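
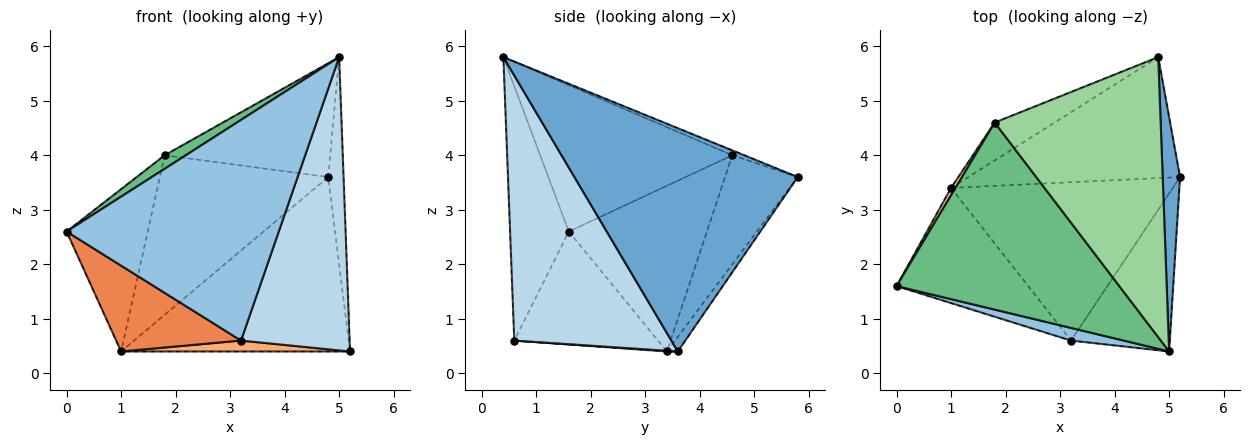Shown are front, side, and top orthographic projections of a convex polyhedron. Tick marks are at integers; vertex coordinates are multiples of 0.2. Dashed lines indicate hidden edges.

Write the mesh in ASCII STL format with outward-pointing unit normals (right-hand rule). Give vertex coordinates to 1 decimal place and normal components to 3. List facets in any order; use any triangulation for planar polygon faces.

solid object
 facet normal 0.995 0.068 0.077
  outer loop
   vertex 4.8 5.8 3.6
   vertex 5.0 0.4 5.8
   vertex 5.2 3.6 0.4
  endloop
 endfacet
 facet normal -0.266 -0.962 0.055
  outer loop
   vertex 3.2 0.6 0.6
   vertex 5.0 0.4 5.8
   vertex 0.0 1.6 2.6
  endloop
 endfacet
 facet normal 0.786 -0.544 -0.293
  outer loop
   vertex 3.2 0.6 0.6
   vertex 5.2 3.6 0.4
   vertex 5.0 0.4 5.8
  endloop
 endfacet
 facet normal -0.039 0.821 -0.569
  outer loop
   vertex 1.0 3.4 0.4
   vertex 4.8 5.8 3.6
   vertex 5.2 3.6 0.4
  endloop
 endfacet
 facet normal -0.567 -0.492 -0.661
  outer loop
   vertex 1.0 3.4 0.4
   vertex 3.2 0.6 0.6
   vertex 0.0 1.6 2.6
  endloop
 endfacet
 facet normal 0.003 -0.069 -0.998
  outer loop
   vertex 1.0 3.4 0.4
   vertex 5.2 3.6 0.4
   vertex 3.2 0.6 0.6
  endloop
 endfacet
 facet normal -0.862 0.507 0.023
  outer loop
   vertex 1.8 4.6 4.0
   vertex 1.0 3.4 0.4
   vertex 0.0 1.6 2.6
  endloop
 endfacet
 facet normal -0.387 0.897 -0.213
  outer loop
   vertex 1.8 4.6 4.0
   vertex 4.8 5.8 3.6
   vertex 1.0 3.4 0.4
  endloop
 endfacet
 facet normal -0.548 -0.060 0.834
  outer loop
   vertex 1.8 4.6 4.0
   vertex 0.0 1.6 2.6
   vertex 5.0 0.4 5.8
  endloop
 endfacet
 facet normal -0.027 0.376 0.926
  outer loop
   vertex 1.8 4.6 4.0
   vertex 5.0 0.4 5.8
   vertex 4.8 5.8 3.6
  endloop
 endfacet
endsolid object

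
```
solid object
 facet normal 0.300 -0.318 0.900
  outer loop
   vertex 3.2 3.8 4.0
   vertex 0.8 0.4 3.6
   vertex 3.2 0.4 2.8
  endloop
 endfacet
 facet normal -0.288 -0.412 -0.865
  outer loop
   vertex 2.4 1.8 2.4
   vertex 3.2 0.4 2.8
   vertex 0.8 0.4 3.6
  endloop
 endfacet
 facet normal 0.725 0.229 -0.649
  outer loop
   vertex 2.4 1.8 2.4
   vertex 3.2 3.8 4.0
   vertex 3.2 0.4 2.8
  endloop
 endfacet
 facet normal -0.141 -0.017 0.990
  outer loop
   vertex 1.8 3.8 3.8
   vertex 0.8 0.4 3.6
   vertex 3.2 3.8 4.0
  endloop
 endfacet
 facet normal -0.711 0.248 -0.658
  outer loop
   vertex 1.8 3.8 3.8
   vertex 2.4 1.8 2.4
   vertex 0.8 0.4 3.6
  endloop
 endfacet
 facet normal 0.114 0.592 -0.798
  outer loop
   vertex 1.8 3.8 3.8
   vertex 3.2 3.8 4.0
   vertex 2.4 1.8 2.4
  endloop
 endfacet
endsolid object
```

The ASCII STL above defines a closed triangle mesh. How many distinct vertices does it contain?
5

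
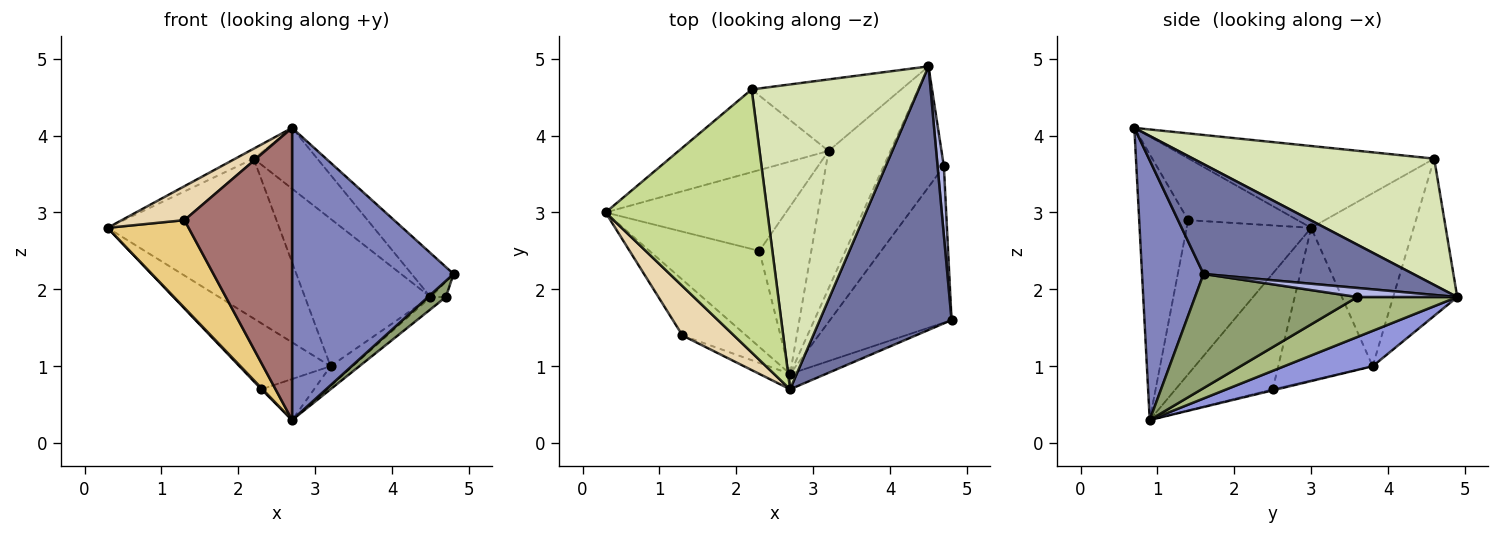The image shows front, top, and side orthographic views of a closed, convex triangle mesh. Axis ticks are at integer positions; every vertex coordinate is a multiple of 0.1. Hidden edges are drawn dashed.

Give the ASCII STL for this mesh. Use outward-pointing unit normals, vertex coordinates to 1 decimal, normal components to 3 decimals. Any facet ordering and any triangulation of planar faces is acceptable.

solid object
 facet normal 0.635 0.127 0.762
  outer loop
   vertex 2.7 0.7 4.1
   vertex 4.8 1.6 2.2
   vertex 4.5 4.9 1.9
  endloop
 endfacet
 facet normal 0.356 -0.933 -0.049
  outer loop
   vertex 2.7 0.7 4.1
   vertex 2.7 0.9 0.3
   vertex 4.8 1.6 2.2
  endloop
 endfacet
 facet normal 0.492 0.123 -0.862
  outer loop
   vertex 3.2 3.8 1.0
   vertex 4.5 4.9 1.9
   vertex 2.7 0.9 0.3
  endloop
 endfacet
 facet normal 0.816 0.125 0.565
  outer loop
   vertex 4.7 3.6 1.9
   vertex 4.5 4.9 1.9
   vertex 4.8 1.6 2.2
  endloop
 endfacet
 facet normal 0.683 -0.075 -0.727
  outer loop
   vertex 4.7 3.6 1.9
   vertex 4.8 1.6 2.2
   vertex 2.7 0.9 0.3
  endloop
 endfacet
 facet normal 0.550 0.085 -0.831
  outer loop
   vertex 4.7 3.6 1.9
   vertex 2.7 0.9 0.3
   vertex 4.5 4.9 1.9
  endloop
 endfacet
 facet normal -0.451 0.034 0.892
  outer loop
   vertex 2.2 4.6 3.7
   vertex 0.3 3.0 2.8
   vertex 2.7 0.7 4.1
  endloop
 endfacet
 facet normal 0.596 0.157 0.788
  outer loop
   vertex 2.2 4.6 3.7
   vertex 2.7 0.7 4.1
   vertex 4.5 4.9 1.9
  endloop
 endfacet
 facet normal -0.468 0.785 -0.406
  outer loop
   vertex 2.2 4.6 3.7
   vertex 3.2 3.8 1.0
   vertex 0.3 3.0 2.8
  endloop
 endfacet
 facet normal -0.417 0.818 -0.397
  outer loop
   vertex 2.2 4.6 3.7
   vertex 4.5 4.9 1.9
   vertex 3.2 3.8 1.0
  endloop
 endfacet
 facet normal -0.792 -0.515 -0.327
  outer loop
   vertex 1.3 1.4 2.9
   vertex 0.3 3.0 2.8
   vertex 2.7 0.9 0.3
  endloop
 endfacet
 facet normal -0.703 -0.403 0.586
  outer loop
   vertex 1.3 1.4 2.9
   vertex 2.7 0.7 4.1
   vertex 0.3 3.0 2.8
  endloop
 endfacet
 facet normal -0.414 -0.909 -0.048
  outer loop
   vertex 1.3 1.4 2.9
   vertex 2.7 0.9 0.3
   vertex 2.7 0.7 4.1
  endloop
 endfacet
 facet normal -0.725 -0.009 -0.688
  outer loop
   vertex 2.3 2.5 0.7
   vertex 2.7 0.9 0.3
   vertex 0.3 3.0 2.8
  endloop
 endfacet
 facet normal -0.548 0.529 -0.648
  outer loop
   vertex 2.3 2.5 0.7
   vertex 0.3 3.0 2.8
   vertex 3.2 3.8 1.0
  endloop
 endfacet
 facet normal -0.020 0.238 -0.971
  outer loop
   vertex 2.3 2.5 0.7
   vertex 3.2 3.8 1.0
   vertex 2.7 0.9 0.3
  endloop
 endfacet
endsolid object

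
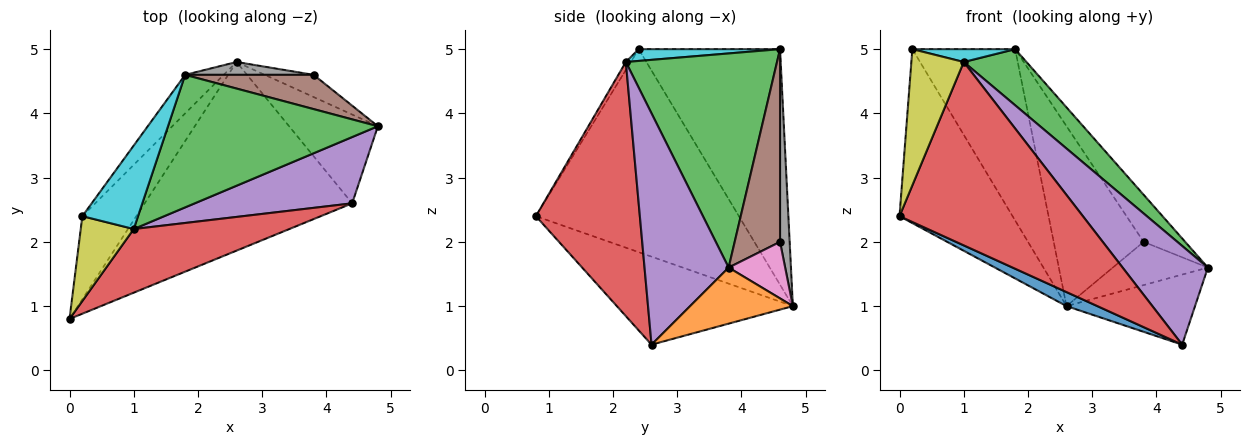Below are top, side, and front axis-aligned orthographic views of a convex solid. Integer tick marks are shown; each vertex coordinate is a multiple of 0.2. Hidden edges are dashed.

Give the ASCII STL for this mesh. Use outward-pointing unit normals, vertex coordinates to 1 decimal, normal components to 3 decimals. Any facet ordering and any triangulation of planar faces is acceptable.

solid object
 facet normal -0.390 -0.068 -0.918
  outer loop
   vertex 4.4 2.6 0.4
   vertex 0.0 0.8 2.4
   vertex 2.6 4.8 1.0
  endloop
 endfacet
 facet normal 0.444 0.555 -0.703
  outer loop
   vertex 4.4 2.6 0.4
   vertex 2.6 4.8 1.0
   vertex 4.8 3.8 1.6
  endloop
 endfacet
 facet normal 0.685 -0.284 0.671
  outer loop
   vertex 1.0 2.2 4.8
   vertex 4.8 3.8 1.6
   vertex 1.8 4.6 5.0
  endloop
 endfacet
 facet normal 0.472 -0.833 0.289
  outer loop
   vertex 1.0 2.2 4.8
   vertex 0.0 0.8 2.4
   vertex 4.4 2.6 0.4
  endloop
 endfacet
 facet normal 0.634 -0.642 0.431
  outer loop
   vertex 1.0 2.2 4.8
   vertex 4.4 2.6 0.4
   vertex 4.8 3.8 1.6
  endloop
 endfacet
 facet normal 0.662 0.606 0.441
  outer loop
   vertex 3.8 4.6 2.0
   vertex 1.8 4.6 5.0
   vertex 4.8 3.8 1.6
  endloop
 endfacet
 facet normal 0.468 0.786 -0.404
  outer loop
   vertex 3.8 4.6 2.0
   vertex 4.8 3.8 1.6
   vertex 2.6 4.8 1.0
  endloop
 endfacet
 facet normal 0.106 0.992 0.071
  outer loop
   vertex 3.8 4.6 2.0
   vertex 2.6 4.8 1.0
   vertex 1.8 4.6 5.0
  endloop
 endfacet
 facet normal -0.080 -0.846 0.527
  outer loop
   vertex 0.2 2.4 5.0
   vertex 0.0 0.8 2.4
   vertex 1.0 2.2 4.8
  endloop
 endfacet
 facet normal 0.205 -0.149 0.967
  outer loop
   vertex 0.2 2.4 5.0
   vertex 1.0 2.2 4.8
   vertex 1.8 4.6 5.0
  endloop
 endfacet
 facet normal -0.851 0.474 -0.226
  outer loop
   vertex 0.2 2.4 5.0
   vertex 2.6 4.8 1.0
   vertex 0.0 0.8 2.4
  endloop
 endfacet
 facet normal -0.802 0.583 -0.131
  outer loop
   vertex 0.2 2.4 5.0
   vertex 1.8 4.6 5.0
   vertex 2.6 4.8 1.0
  endloop
 endfacet
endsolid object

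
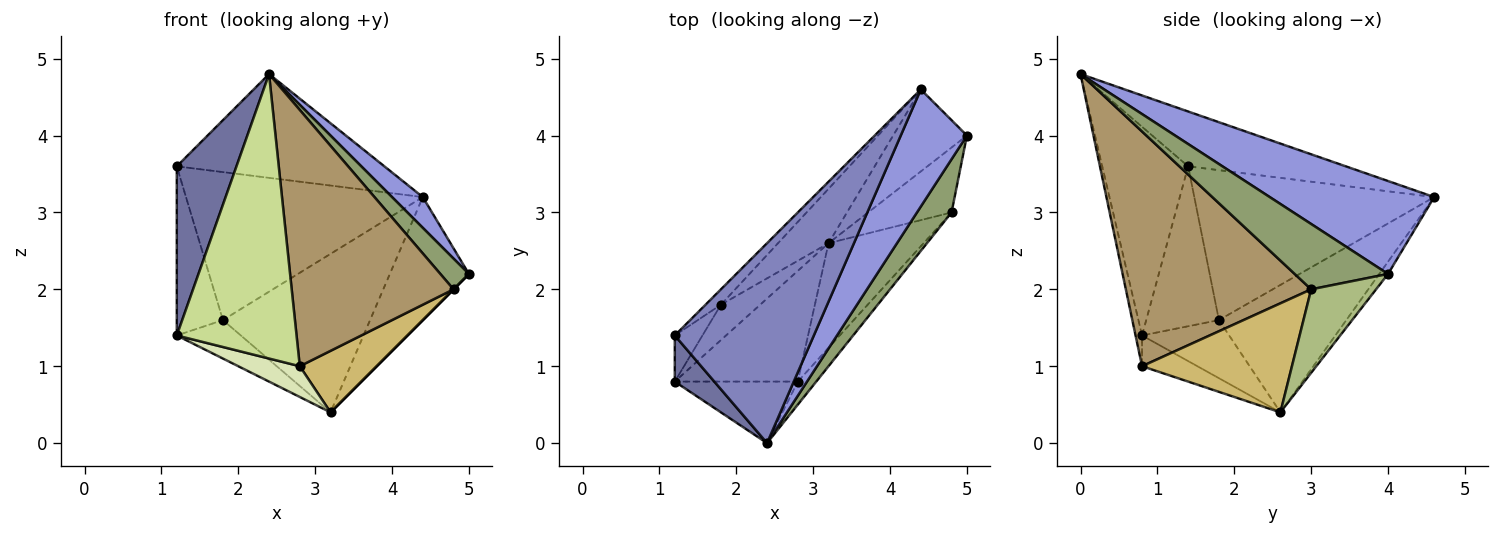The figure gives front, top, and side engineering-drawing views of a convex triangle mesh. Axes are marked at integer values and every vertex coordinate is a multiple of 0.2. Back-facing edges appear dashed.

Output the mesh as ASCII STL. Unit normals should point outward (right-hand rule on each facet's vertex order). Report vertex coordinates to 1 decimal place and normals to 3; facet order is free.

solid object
 facet normal -0.811 -0.564 0.154
  outer loop
   vertex 1.2 0.8 1.4
   vertex 2.4 0.0 4.8
   vertex 1.2 1.4 3.6
  endloop
 endfacet
 facet normal -0.330 0.435 0.838
  outer loop
   vertex 4.4 4.6 3.2
   vertex 1.2 1.4 3.6
   vertex 2.4 0.0 4.8
  endloop
 endfacet
 facet normal 0.805 -0.151 0.574
  outer loop
   vertex 4.4 4.6 3.2
   vertex 2.4 0.0 4.8
   vertex 5.0 4.0 2.2
  endloop
 endfacet
 facet normal -0.092 0.829 -0.552
  outer loop
   vertex 4.4 4.6 3.2
   vertex 5.0 4.0 2.2
   vertex 3.2 2.6 0.4
  endloop
 endfacet
 facet normal 0.853 -0.261 0.452
  outer loop
   vertex 4.8 3.0 2.0
   vertex 5.0 4.0 2.2
   vertex 2.4 0.0 4.8
  endloop
 endfacet
 facet normal 0.707 0.000 -0.707
  outer loop
   vertex 4.8 3.0 2.0
   vertex 3.2 2.6 0.4
   vertex 5.0 4.0 2.2
  endloop
 endfacet
 facet normal -0.053 -0.976 -0.211
  outer loop
   vertex 2.8 0.8 1.0
   vertex 2.4 0.0 4.8
   vertex 1.2 0.8 1.4
  endloop
 endfacet
 facet normal -0.234 -0.260 -0.937
  outer loop
   vertex 2.8 0.8 1.0
   vertex 1.2 0.8 1.4
   vertex 3.2 2.6 0.4
  endloop
 endfacet
 facet normal 0.752 -0.657 -0.059
  outer loop
   vertex 2.8 0.8 1.0
   vertex 4.8 3.0 2.0
   vertex 2.4 0.0 4.8
  endloop
 endfacet
 facet normal 0.703 -0.361 -0.613
  outer loop
   vertex 2.8 0.8 1.0
   vertex 3.2 2.6 0.4
   vertex 4.8 3.0 2.0
  endloop
 endfacet
 facet normal -0.710 0.701 -0.073
  outer loop
   vertex 1.8 1.8 1.6
   vertex 1.2 1.4 3.6
   vertex 4.4 4.6 3.2
  endloop
 endfacet
 facet normal -0.634 0.732 -0.251
  outer loop
   vertex 1.8 1.8 1.6
   vertex 4.4 4.6 3.2
   vertex 3.2 2.6 0.4
  endloop
 endfacet
 facet normal -0.835 0.530 -0.145
  outer loop
   vertex 1.8 1.8 1.6
   vertex 1.2 0.8 1.4
   vertex 1.2 1.4 3.6
  endloop
 endfacet
 facet normal -0.707 0.520 -0.479
  outer loop
   vertex 1.8 1.8 1.6
   vertex 3.2 2.6 0.4
   vertex 1.2 0.8 1.4
  endloop
 endfacet
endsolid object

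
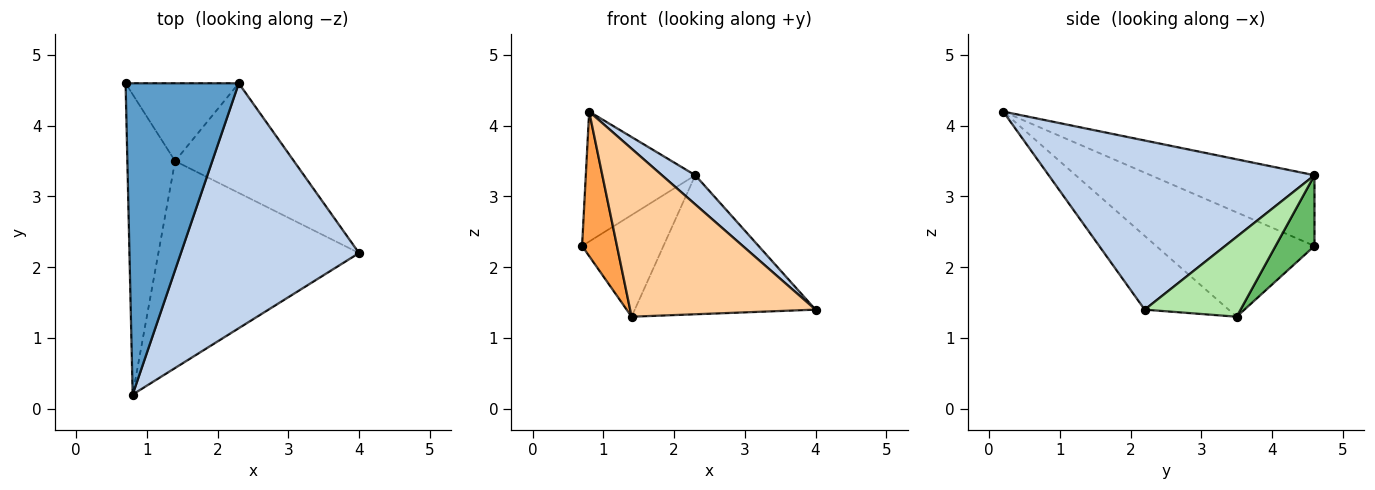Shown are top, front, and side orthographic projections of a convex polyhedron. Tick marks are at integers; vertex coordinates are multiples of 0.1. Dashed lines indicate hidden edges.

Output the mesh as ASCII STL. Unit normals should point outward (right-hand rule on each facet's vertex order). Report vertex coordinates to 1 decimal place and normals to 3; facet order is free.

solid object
 facet normal -0.500 0.334 0.799
  outer loop
   vertex 2.3 4.6 3.3
   vertex 0.7 4.6 2.3
   vertex 0.8 0.2 4.2
  endloop
 endfacet
 facet normal 0.686 -0.086 0.723
  outer loop
   vertex 2.3 4.6 3.3
   vertex 0.8 0.2 4.2
   vertex 4.0 2.2 1.4
  endloop
 endfacet
 facet normal -0.892 -0.196 -0.408
  outer loop
   vertex 1.4 3.5 1.3
   vertex 0.8 0.2 4.2
   vertex 0.7 4.6 2.3
  endloop
 endfacet
 facet normal -0.274 -0.606 -0.747
  outer loop
   vertex 1.4 3.5 1.3
   vertex 4.0 2.2 1.4
   vertex 0.8 0.2 4.2
  endloop
 endfacet
 facet normal 0.355 0.742 -0.568
  outer loop
   vertex 1.4 3.5 1.3
   vertex 0.7 4.6 2.3
   vertex 2.3 4.6 3.3
  endloop
 endfacet
 facet normal 0.384 0.725 -0.572
  outer loop
   vertex 1.4 3.5 1.3
   vertex 2.3 4.6 3.3
   vertex 4.0 2.2 1.4
  endloop
 endfacet
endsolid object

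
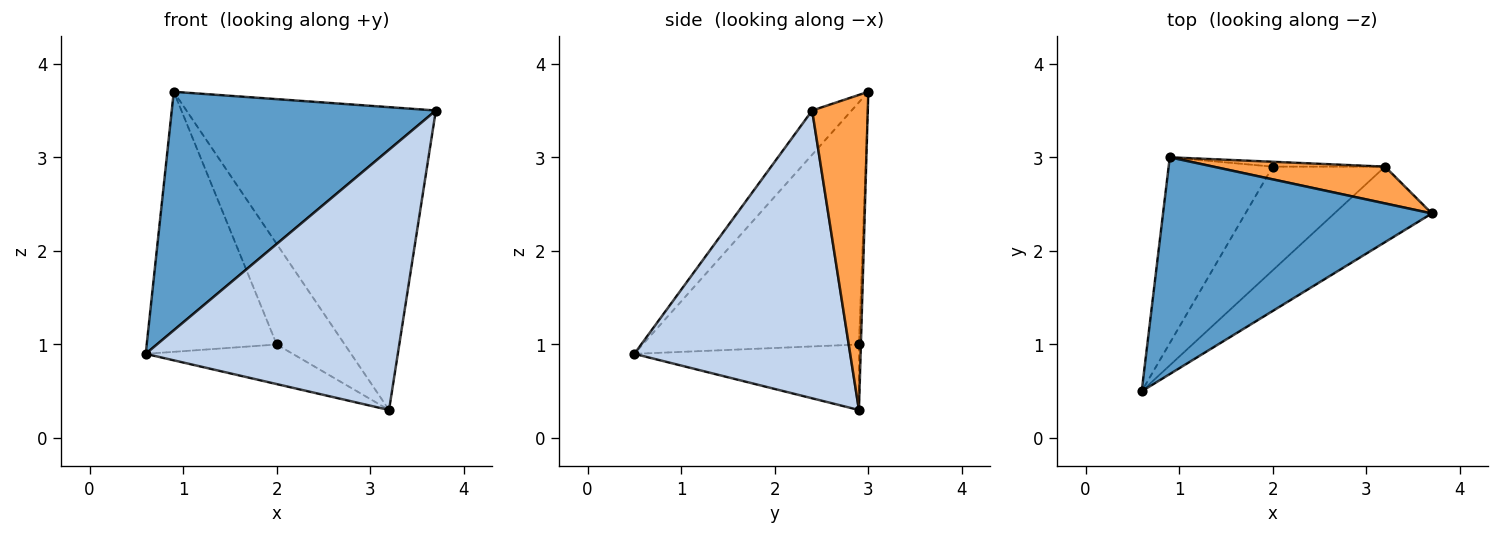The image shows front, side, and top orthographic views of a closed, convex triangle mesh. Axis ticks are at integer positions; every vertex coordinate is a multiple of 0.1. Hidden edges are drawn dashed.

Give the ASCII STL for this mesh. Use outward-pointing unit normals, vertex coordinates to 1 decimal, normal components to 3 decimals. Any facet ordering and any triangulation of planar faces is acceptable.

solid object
 facet normal -0.110 -0.736 0.669
  outer loop
   vertex 0.9 3.0 3.7
   vertex 0.6 0.5 0.9
   vertex 3.7 2.4 3.5
  endloop
 endfacet
 facet normal 0.635 -0.742 -0.215
  outer loop
   vertex 3.2 2.9 0.3
   vertex 3.7 2.4 3.5
   vertex 0.6 0.5 0.9
  endloop
 endfacet
 facet normal 0.216 0.969 0.118
  outer loop
   vertex 3.2 2.9 0.3
   vertex 0.9 3.0 3.7
   vertex 3.7 2.4 3.5
  endloop
 endfacet
 facet normal -0.804 0.484 -0.346
  outer loop
   vertex 2.0 2.9 1.0
   vertex 0.6 0.5 0.9
   vertex 0.9 3.0 3.7
  endloop
 endfacet
 facet normal -0.479 0.313 -0.820
  outer loop
   vertex 2.0 2.9 1.0
   vertex 3.2 2.9 0.3
   vertex 0.6 0.5 0.9
  endloop
 endfacet
 facet normal -0.028 0.998 -0.049
  outer loop
   vertex 2.0 2.9 1.0
   vertex 0.9 3.0 3.7
   vertex 3.2 2.9 0.3
  endloop
 endfacet
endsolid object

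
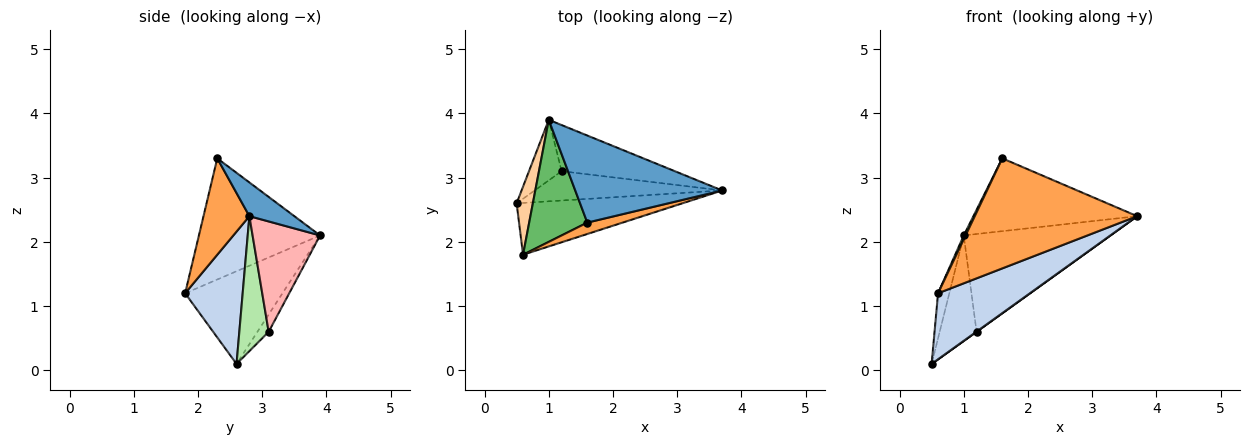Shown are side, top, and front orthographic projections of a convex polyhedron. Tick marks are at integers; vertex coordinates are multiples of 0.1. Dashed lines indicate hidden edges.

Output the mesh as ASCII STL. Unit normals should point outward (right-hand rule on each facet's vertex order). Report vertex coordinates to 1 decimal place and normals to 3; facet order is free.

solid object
 facet normal 0.173 0.632 0.756
  outer loop
   vertex 1.6 2.3 3.3
   vertex 3.7 2.8 2.4
   vertex 1.0 3.9 2.1
  endloop
 endfacet
 facet normal 0.442 -0.706 -0.554
  outer loop
   vertex 0.6 1.8 1.2
   vertex 0.5 2.6 0.1
   vertex 3.7 2.8 2.4
  endloop
 endfacet
 facet normal 0.271 -0.958 0.099
  outer loop
   vertex 0.6 1.8 1.2
   vertex 3.7 2.8 2.4
   vertex 1.6 2.3 3.3
  endloop
 endfacet
 facet normal -0.979 0.113 0.171
  outer loop
   vertex 0.6 1.8 1.2
   vertex 1.0 3.9 2.1
   vertex 0.5 2.6 0.1
  endloop
 endfacet
 facet normal -0.902 -0.014 0.433
  outer loop
   vertex 0.6 1.8 1.2
   vertex 1.6 2.3 3.3
   vertex 1.0 3.9 2.1
  endloop
 endfacet
 facet normal 0.584 -0.006 -0.812
  outer loop
   vertex 1.2 3.1 0.6
   vertex 3.7 2.8 2.4
   vertex 0.5 2.6 0.1
  endloop
 endfacet
 facet normal -0.255 0.839 -0.481
  outer loop
   vertex 1.2 3.1 0.6
   vertex 0.5 2.6 0.1
   vertex 1.0 3.9 2.1
  endloop
 endfacet
 facet normal 0.384 0.835 -0.394
  outer loop
   vertex 1.2 3.1 0.6
   vertex 1.0 3.9 2.1
   vertex 3.7 2.8 2.4
  endloop
 endfacet
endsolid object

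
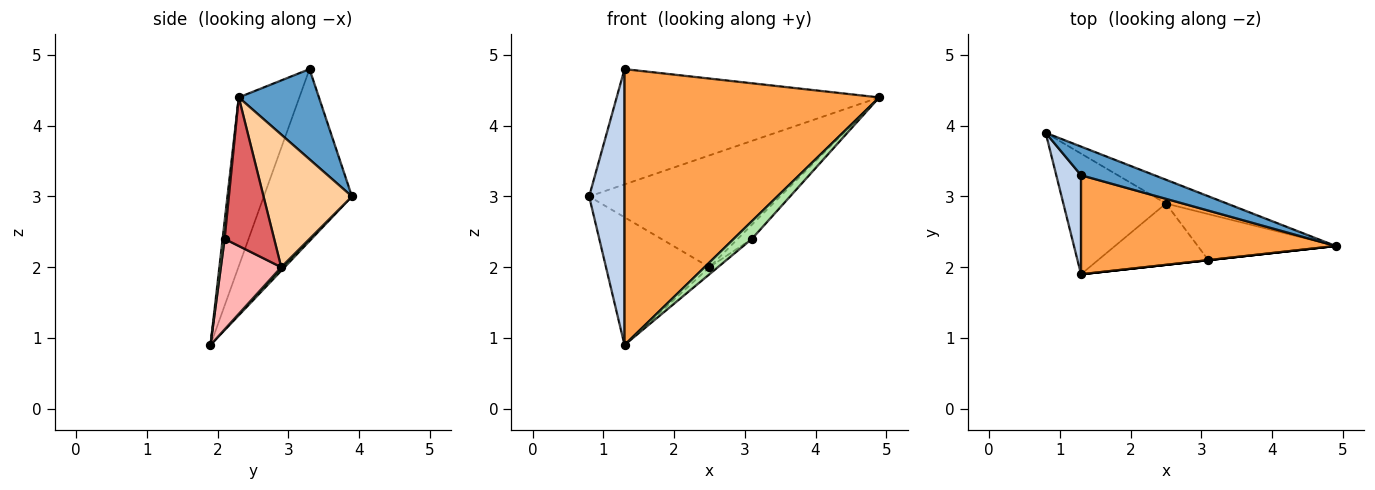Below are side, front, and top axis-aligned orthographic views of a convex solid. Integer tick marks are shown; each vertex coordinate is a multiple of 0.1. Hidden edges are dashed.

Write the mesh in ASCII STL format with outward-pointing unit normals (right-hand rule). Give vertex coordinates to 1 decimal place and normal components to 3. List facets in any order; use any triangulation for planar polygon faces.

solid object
 facet normal 0.284 0.930 0.231
  outer loop
   vertex 1.3 3.3 4.8
   vertex 4.9 2.3 4.4
   vertex 0.8 3.9 3.0
  endloop
 endfacet
 facet normal -0.920 -0.369 0.132
  outer loop
   vertex 1.3 3.3 4.8
   vertex 0.8 3.9 3.0
   vertex 1.3 1.9 0.9
  endloop
 endfacet
 facet normal -0.218 -0.918 0.330
  outer loop
   vertex 1.3 3.3 4.8
   vertex 1.3 1.9 0.9
   vertex 4.9 2.3 4.4
  endloop
 endfacet
 facet normal 0.412 0.891 -0.190
  outer loop
   vertex 2.5 2.9 2.0
   vertex 0.8 3.9 3.0
   vertex 4.9 2.3 4.4
  endloop
 endfacet
 facet normal 0.024 0.727 -0.687
  outer loop
   vertex 2.5 2.9 2.0
   vertex 1.3 1.9 0.9
   vertex 0.8 3.9 3.0
  endloop
 endfacet
 facet normal 0.110 -0.994 0.000
  outer loop
   vertex 3.1 2.1 2.4
   vertex 4.9 2.3 4.4
   vertex 1.3 1.9 0.9
  endloop
 endfacet
 facet normal 0.717 0.205 -0.666
  outer loop
   vertex 3.1 2.1 2.4
   vertex 2.5 2.9 2.0
   vertex 4.9 2.3 4.4
  endloop
 endfacet
 facet normal 0.632 0.089 -0.770
  outer loop
   vertex 3.1 2.1 2.4
   vertex 1.3 1.9 0.9
   vertex 2.5 2.9 2.0
  endloop
 endfacet
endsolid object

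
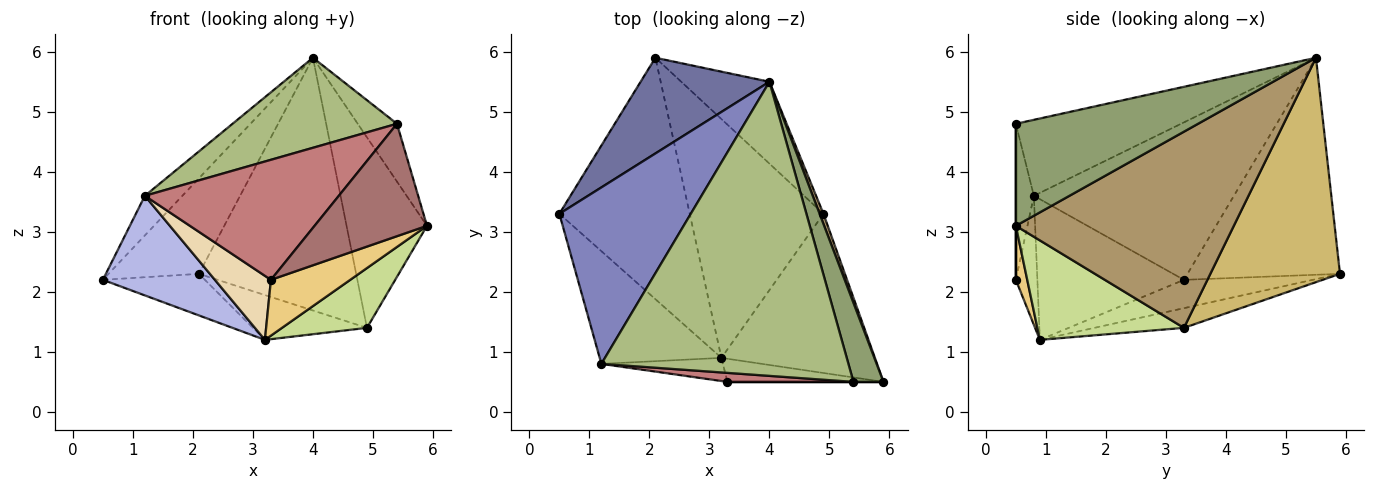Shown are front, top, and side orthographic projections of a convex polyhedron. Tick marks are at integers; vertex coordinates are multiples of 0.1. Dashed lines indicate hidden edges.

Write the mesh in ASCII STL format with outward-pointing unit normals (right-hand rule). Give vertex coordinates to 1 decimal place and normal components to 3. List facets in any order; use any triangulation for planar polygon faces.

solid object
 facet normal -0.766 0.454 0.455
  outer loop
   vertex 2.1 5.9 2.3
   vertex 0.5 3.3 2.2
   vertex 4.0 5.5 5.9
  endloop
 endfacet
 facet normal -0.760 0.142 0.634
  outer loop
   vertex 1.2 0.8 3.6
   vertex 4.0 5.5 5.9
   vertex 0.5 3.3 2.2
  endloop
 endfacet
 facet normal -0.209 0.166 -0.964
  outer loop
   vertex 3.2 0.9 1.2
   vertex 0.5 3.3 2.2
   vertex 2.1 5.9 2.3
  endloop
 endfacet
 facet normal -0.655 -0.501 -0.566
  outer loop
   vertex 3.2 0.9 1.2
   vertex 1.2 0.8 3.6
   vertex 0.5 3.3 2.2
  endloop
 endfacet
 facet normal 0.940 0.202 0.276
  outer loop
   vertex 5.4 0.5 4.8
   vertex 5.9 0.5 3.1
   vertex 4.0 5.5 5.9
  endloop
 endfacet
 facet normal -0.282 -0.281 0.917
  outer loop
   vertex 5.4 0.5 4.8
   vertex 4.0 5.5 5.9
   vertex 1.2 0.8 3.6
  endloop
 endfacet
 facet normal 0.519 -0.301 -0.800
  outer loop
   vertex 4.9 3.3 1.4
   vertex 5.9 0.5 3.1
   vertex 3.2 0.9 1.2
  endloop
 endfacet
 facet normal -0.143 0.182 -0.973
  outer loop
   vertex 4.9 3.3 1.4
   vertex 3.2 0.9 1.2
   vertex 2.1 5.9 2.3
  endloop
 endfacet
 facet normal 0.938 0.346 0.018
  outer loop
   vertex 4.9 3.3 1.4
   vertex 4.0 5.5 5.9
   vertex 5.9 0.5 3.1
  endloop
 endfacet
 facet normal 0.617 0.749 -0.243
  outer loop
   vertex 4.9 3.3 1.4
   vertex 2.1 5.9 2.3
   vertex 4.0 5.5 5.9
  endloop
 endfacet
 facet normal 0.131 -0.916 -0.379
  outer loop
   vertex 3.3 0.5 2.2
   vertex 3.2 0.9 1.2
   vertex 5.9 0.5 3.1
  endloop
 endfacet
 facet normal -0.340 -0.885 -0.320
  outer loop
   vertex 3.3 0.5 2.2
   vertex 1.2 0.8 3.6
   vertex 3.2 0.9 1.2
  endloop
 endfacet
 facet normal 0.000 -1.000 0.000
  outer loop
   vertex 3.3 0.5 2.2
   vertex 5.9 0.5 3.1
   vertex 5.4 0.5 4.8
  endloop
 endfacet
 facet normal -0.092 -0.993 0.074
  outer loop
   vertex 3.3 0.5 2.2
   vertex 5.4 0.5 4.8
   vertex 1.2 0.8 3.6
  endloop
 endfacet
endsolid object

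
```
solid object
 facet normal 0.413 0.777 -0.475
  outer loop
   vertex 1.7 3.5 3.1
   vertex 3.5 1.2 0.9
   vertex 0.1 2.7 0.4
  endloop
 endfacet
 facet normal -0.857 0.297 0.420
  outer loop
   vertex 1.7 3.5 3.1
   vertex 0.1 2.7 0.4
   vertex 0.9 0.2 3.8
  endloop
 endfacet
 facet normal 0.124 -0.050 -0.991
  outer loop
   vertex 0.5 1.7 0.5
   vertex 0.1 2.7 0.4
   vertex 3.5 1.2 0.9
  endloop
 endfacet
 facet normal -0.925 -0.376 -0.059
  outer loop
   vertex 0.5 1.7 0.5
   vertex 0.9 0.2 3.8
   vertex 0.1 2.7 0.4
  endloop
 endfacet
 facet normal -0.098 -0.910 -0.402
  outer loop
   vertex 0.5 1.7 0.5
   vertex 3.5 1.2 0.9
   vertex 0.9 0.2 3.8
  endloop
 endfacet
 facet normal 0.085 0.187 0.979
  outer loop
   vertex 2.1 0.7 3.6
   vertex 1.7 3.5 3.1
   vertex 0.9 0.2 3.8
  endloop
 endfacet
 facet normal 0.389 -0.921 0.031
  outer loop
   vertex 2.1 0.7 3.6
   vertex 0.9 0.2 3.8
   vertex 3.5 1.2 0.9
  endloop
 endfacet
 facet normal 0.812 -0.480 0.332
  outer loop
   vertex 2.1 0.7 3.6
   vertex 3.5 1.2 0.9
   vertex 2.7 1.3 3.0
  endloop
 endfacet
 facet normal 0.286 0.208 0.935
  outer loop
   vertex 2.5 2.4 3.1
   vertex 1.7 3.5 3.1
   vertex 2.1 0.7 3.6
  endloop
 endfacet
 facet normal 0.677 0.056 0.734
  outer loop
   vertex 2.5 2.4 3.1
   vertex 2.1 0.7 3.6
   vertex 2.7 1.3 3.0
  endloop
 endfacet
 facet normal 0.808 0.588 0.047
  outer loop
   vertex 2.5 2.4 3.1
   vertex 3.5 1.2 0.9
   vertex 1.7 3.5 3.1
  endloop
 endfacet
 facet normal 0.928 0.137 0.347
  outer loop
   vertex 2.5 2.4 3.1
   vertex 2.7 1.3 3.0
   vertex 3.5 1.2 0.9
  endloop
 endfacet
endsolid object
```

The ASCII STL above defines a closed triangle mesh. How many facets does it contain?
12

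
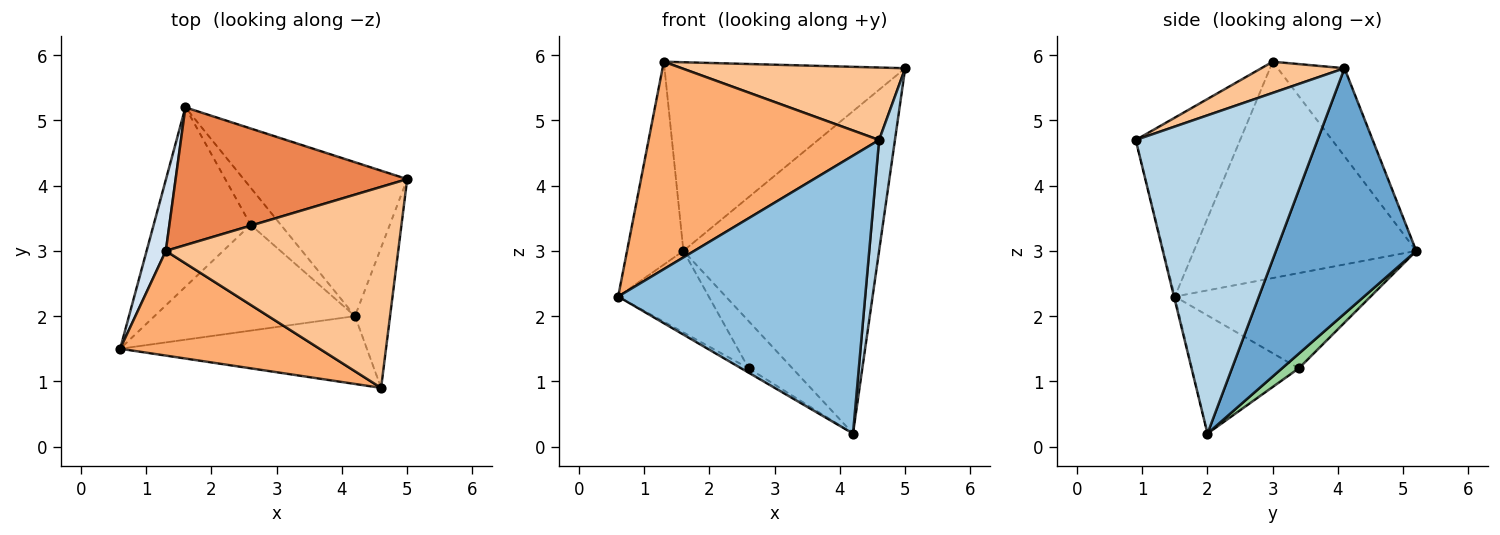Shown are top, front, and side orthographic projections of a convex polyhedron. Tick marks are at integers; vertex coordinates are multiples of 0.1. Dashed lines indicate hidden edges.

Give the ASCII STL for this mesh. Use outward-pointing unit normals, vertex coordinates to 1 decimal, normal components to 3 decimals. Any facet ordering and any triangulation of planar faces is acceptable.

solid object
 facet normal 0.543 0.758 -0.362
  outer loop
   vertex 4.2 2.0 0.2
   vertex 1.6 5.2 3.0
   vertex 5.0 4.1 5.8
  endloop
 endfacet
 facet normal -0.003 -0.971 -0.237
  outer loop
   vertex 4.6 0.9 4.7
   vertex 0.6 1.5 2.3
   vertex 4.2 2.0 0.2
  endloop
 endfacet
 facet normal 0.990 -0.086 -0.109
  outer loop
   vertex 4.6 0.9 4.7
   vertex 4.2 2.0 0.2
   vertex 5.0 4.1 5.8
  endloop
 endfacet
 facet normal -0.966 0.245 0.086
  outer loop
   vertex 1.3 3.0 5.9
   vertex 1.6 5.2 3.0
   vertex 0.6 1.5 2.3
  endloop
 endfacet
 facet normal -0.219 0.788 0.575
  outer loop
   vertex 1.3 3.0 5.9
   vertex 5.0 4.1 5.8
   vertex 1.6 5.2 3.0
  endloop
 endfacet
 facet normal -0.375 -0.828 0.418
  outer loop
   vertex 1.3 3.0 5.9
   vertex 0.6 1.5 2.3
   vertex 4.6 0.9 4.7
  endloop
 endfacet
 facet normal 0.125 -0.336 0.933
  outer loop
   vertex 1.3 3.0 5.9
   vertex 4.6 0.9 4.7
   vertex 5.0 4.1 5.8
  endloop
 endfacet
 facet normal -0.666 0.309 -0.679
  outer loop
   vertex 2.6 3.4 1.2
   vertex 0.6 1.5 2.3
   vertex 1.6 5.2 3.0
  endloop
 endfacet
 facet normal -0.507 0.035 -0.861
  outer loop
   vertex 2.6 3.4 1.2
   vertex 4.2 2.0 0.2
   vertex 0.6 1.5 2.3
  endloop
 endfacet
 facet normal 0.288 0.752 -0.592
  outer loop
   vertex 2.6 3.4 1.2
   vertex 1.6 5.2 3.0
   vertex 4.2 2.0 0.2
  endloop
 endfacet
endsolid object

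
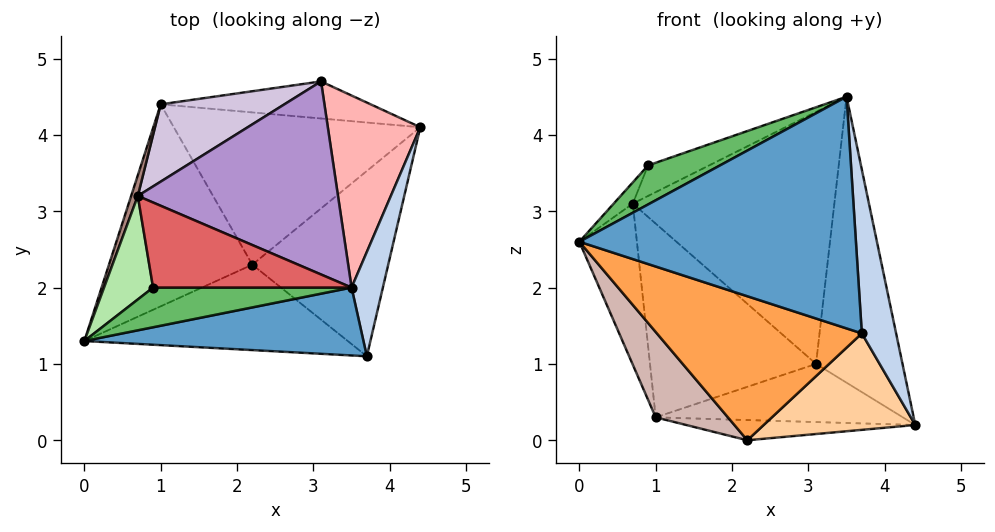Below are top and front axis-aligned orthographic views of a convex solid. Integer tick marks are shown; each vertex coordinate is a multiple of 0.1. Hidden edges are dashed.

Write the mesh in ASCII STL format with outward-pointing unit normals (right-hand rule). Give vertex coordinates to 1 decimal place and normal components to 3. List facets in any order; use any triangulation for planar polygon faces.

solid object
 facet normal 0.039 -0.959 0.281
  outer loop
   vertex 3.5 2.0 4.5
   vertex 0.0 1.3 2.6
   vertex 3.7 1.1 1.4
  endloop
 endfacet
 facet normal 0.977 -0.182 0.116
  outer loop
   vertex 3.5 2.0 4.5
   vertex 3.7 1.1 1.4
   vertex 4.4 4.1 0.2
  endloop
 endfacet
 facet normal -0.207 -0.841 -0.499
  outer loop
   vertex 2.2 2.3 0.0
   vertex 3.7 1.1 1.4
   vertex 0.0 1.3 2.6
  endloop
 endfacet
 facet normal 0.417 -0.420 -0.806
  outer loop
   vertex 2.2 2.3 0.0
   vertex 4.4 4.1 0.2
   vertex 3.7 1.1 1.4
  endloop
 endfacet
 facet normal -0.240 -0.681 0.692
  outer loop
   vertex 0.9 2.0 3.6
   vertex 0.0 1.3 2.6
   vertex 3.5 2.0 4.5
  endloop
 endfacet
 facet normal -0.780 0.126 0.614
  outer loop
   vertex 0.9 2.0 3.6
   vertex 0.7 3.2 3.1
   vertex 0.0 1.3 2.6
  endloop
 endfacet
 facet normal -0.310 0.321 0.895
  outer loop
   vertex 0.9 2.0 3.6
   vertex 3.5 2.0 4.5
   vertex 0.7 3.2 3.1
  endloop
 endfacet
 facet normal 0.588 0.672 0.451
  outer loop
   vertex 3.1 4.7 1.0
   vertex 3.5 2.0 4.5
   vertex 4.4 4.1 0.2
  endloop
 endfacet
 facet normal 0.036 0.793 0.608
  outer loop
   vertex 3.1 4.7 1.0
   vertex 0.7 3.2 3.1
   vertex 3.5 2.0 4.5
  endloop
 endfacet
 facet normal -0.248 0.900 0.359
  outer loop
   vertex 1.0 4.4 0.3
   vertex 0.7 3.2 3.1
   vertex 3.1 4.7 1.0
  endloop
 endfacet
 facet normal -0.941 0.335 0.043
  outer loop
   vertex 1.0 4.4 0.3
   vertex 0.0 1.3 2.6
   vertex 0.7 3.2 3.1
  endloop
 endfacet
 facet normal -0.674 -0.288 -0.681
  outer loop
   vertex 1.0 4.4 0.3
   vertex 2.2 2.3 0.0
   vertex 0.0 1.3 2.6
  endloop
 endfacet
 facet normal -0.018 0.132 -0.991
  outer loop
   vertex 1.0 4.4 0.3
   vertex 4.4 4.1 0.2
   vertex 2.2 2.3 0.0
  endloop
 endfacet
 facet normal 0.059 0.842 -0.536
  outer loop
   vertex 1.0 4.4 0.3
   vertex 3.1 4.7 1.0
   vertex 4.4 4.1 0.2
  endloop
 endfacet
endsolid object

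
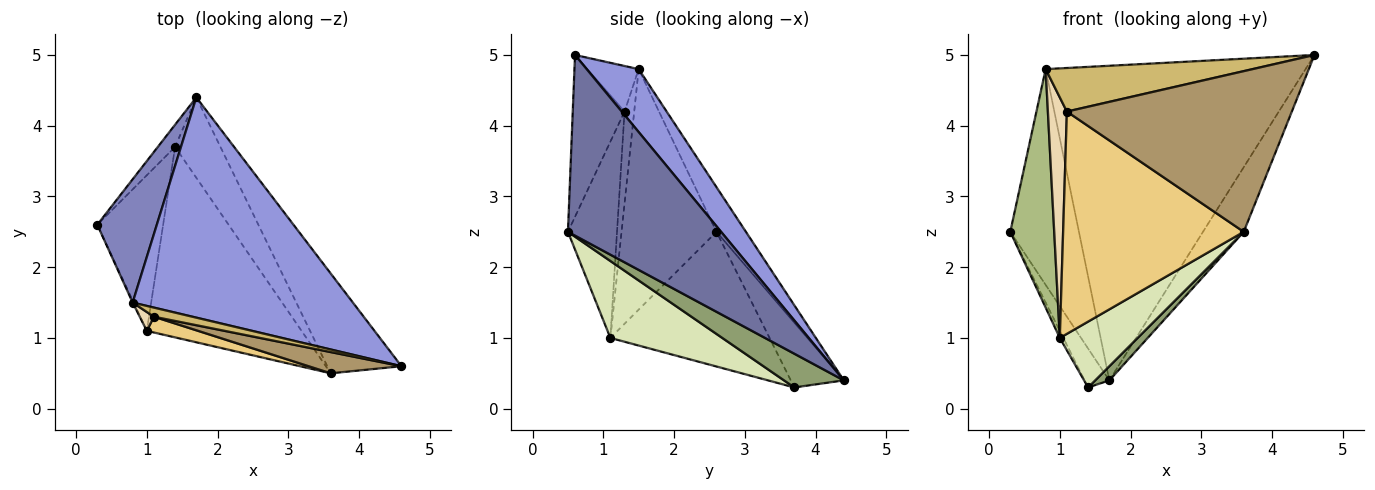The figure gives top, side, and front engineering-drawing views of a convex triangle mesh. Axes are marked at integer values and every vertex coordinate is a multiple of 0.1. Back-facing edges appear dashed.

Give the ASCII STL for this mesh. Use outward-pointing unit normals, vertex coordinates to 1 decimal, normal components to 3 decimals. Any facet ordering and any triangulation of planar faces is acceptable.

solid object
 facet normal 0.898 0.239 -0.369
  outer loop
   vertex 3.6 0.5 2.5
   vertex 1.7 4.4 0.4
   vertex 4.6 0.6 5.0
  endloop
 endfacet
 facet normal -0.349 0.814 0.465
  outer loop
   vertex 0.8 1.5 4.8
   vertex 1.7 4.4 0.4
   vertex 0.3 2.6 2.5
  endloop
 endfacet
 facet normal 0.162 0.808 0.566
  outer loop
   vertex 0.8 1.5 4.8
   vertex 4.6 0.6 5.0
   vertex 1.7 4.4 0.4
  endloop
 endfacet
 facet normal -0.881 0.411 -0.235
  outer loop
   vertex 1.4 3.7 0.3
   vertex 0.3 2.6 2.5
   vertex 1.7 4.4 0.4
  endloop
 endfacet
 facet normal 0.591 -0.140 -0.794
  outer loop
   vertex 1.4 3.7 0.3
   vertex 1.7 4.4 0.4
   vertex 3.6 0.5 2.5
  endloop
 endfacet
 facet normal -0.908 -0.420 -0.004
  outer loop
   vertex 1.0 1.1 1.0
   vertex 0.8 1.5 4.8
   vertex 0.3 2.6 2.5
  endloop
 endfacet
 facet normal -0.898 0.020 -0.439
  outer loop
   vertex 1.0 1.1 1.0
   vertex 0.3 2.6 2.5
   vertex 1.4 3.7 0.3
  endloop
 endfacet
 facet normal 0.425 -0.296 -0.855
  outer loop
   vertex 1.0 1.1 1.0
   vertex 1.4 3.7 0.3
   vertex 3.6 0.5 2.5
  endloop
 endfacet
 facet normal -0.222 -0.967 0.128
  outer loop
   vertex 1.1 1.3 4.2
   vertex 3.6 0.5 2.5
   vertex 4.6 0.6 5.0
  endloop
 endfacet
 facet normal -0.236 -0.951 0.199
  outer loop
   vertex 1.1 1.3 4.2
   vertex 4.6 0.6 5.0
   vertex 0.8 1.5 4.8
  endloop
 endfacet
 facet normal -0.262 -0.963 0.068
  outer loop
   vertex 1.1 1.3 4.2
   vertex 1.0 1.1 1.0
   vertex 3.6 0.5 2.5
  endloop
 endfacet
 facet normal -0.453 -0.889 0.070
  outer loop
   vertex 1.1 1.3 4.2
   vertex 0.8 1.5 4.8
   vertex 1.0 1.1 1.0
  endloop
 endfacet
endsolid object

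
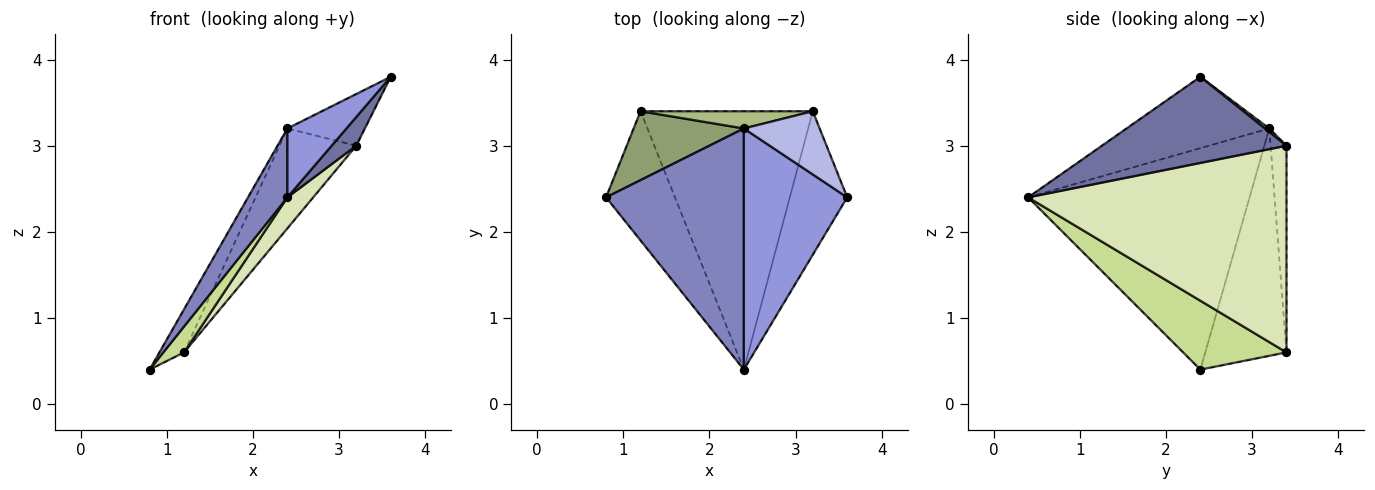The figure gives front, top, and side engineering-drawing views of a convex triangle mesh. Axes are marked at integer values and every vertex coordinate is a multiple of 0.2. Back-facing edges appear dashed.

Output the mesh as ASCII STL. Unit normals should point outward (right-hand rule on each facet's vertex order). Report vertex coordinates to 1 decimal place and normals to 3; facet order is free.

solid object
 facet normal 0.827 -0.110 -0.551
  outer loop
   vertex 3.2 3.4 3.0
   vertex 3.6 2.4 3.8
   vertex 2.4 0.4 2.4
  endloop
 endfacet
 facet normal -0.840 -0.149 0.522
  outer loop
   vertex 2.4 3.2 3.2
   vertex 0.8 2.4 0.4
   vertex 2.4 0.4 2.4
  endloop
 endfacet
 facet normal -0.553 -0.229 0.801
  outer loop
   vertex 2.4 3.2 3.2
   vertex 2.4 0.4 2.4
   vertex 3.6 2.4 3.8
  endloop
 endfacet
 facet normal 0.035 0.633 0.773
  outer loop
   vertex 2.4 3.2 3.2
   vertex 3.6 2.4 3.8
   vertex 3.2 3.4 3.0
  endloop
 endfacet
 facet normal -0.868 0.263 0.421
  outer loop
   vertex 1.2 3.4 0.6
   vertex 0.8 2.4 0.4
   vertex 2.4 3.2 3.2
  endloop
 endfacet
 facet normal -0.200 0.966 0.166
  outer loop
   vertex 1.2 3.4 0.6
   vertex 2.4 3.2 3.2
   vertex 3.2 3.4 3.0
  endloop
 endfacet
 facet normal 0.700 -0.140 -0.700
  outer loop
   vertex 1.2 3.4 0.6
   vertex 2.4 0.4 2.4
   vertex 0.8 2.4 0.4
  endloop
 endfacet
 facet normal 0.766 -0.077 -0.638
  outer loop
   vertex 1.2 3.4 0.6
   vertex 3.2 3.4 3.0
   vertex 2.4 0.4 2.4
  endloop
 endfacet
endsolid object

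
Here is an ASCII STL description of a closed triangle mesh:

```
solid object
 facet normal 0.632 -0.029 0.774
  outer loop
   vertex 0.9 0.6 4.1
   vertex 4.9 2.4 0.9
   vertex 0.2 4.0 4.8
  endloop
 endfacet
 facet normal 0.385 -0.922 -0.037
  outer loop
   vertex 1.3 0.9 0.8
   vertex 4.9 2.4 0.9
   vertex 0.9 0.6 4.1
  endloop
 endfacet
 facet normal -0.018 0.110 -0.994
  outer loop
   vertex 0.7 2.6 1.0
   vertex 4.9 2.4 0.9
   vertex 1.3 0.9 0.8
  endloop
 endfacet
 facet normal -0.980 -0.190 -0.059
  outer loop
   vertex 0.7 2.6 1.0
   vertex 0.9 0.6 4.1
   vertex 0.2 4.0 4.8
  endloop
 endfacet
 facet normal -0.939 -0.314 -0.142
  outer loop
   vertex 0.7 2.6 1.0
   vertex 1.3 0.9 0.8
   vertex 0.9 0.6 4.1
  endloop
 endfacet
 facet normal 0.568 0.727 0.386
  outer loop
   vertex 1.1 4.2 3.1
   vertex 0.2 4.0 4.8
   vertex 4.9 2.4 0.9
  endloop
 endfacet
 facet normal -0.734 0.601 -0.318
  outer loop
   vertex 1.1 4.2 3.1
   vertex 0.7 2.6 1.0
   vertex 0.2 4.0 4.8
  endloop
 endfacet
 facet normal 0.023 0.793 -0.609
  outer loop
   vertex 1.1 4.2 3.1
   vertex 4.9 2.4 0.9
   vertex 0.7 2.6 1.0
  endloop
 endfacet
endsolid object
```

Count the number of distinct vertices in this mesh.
6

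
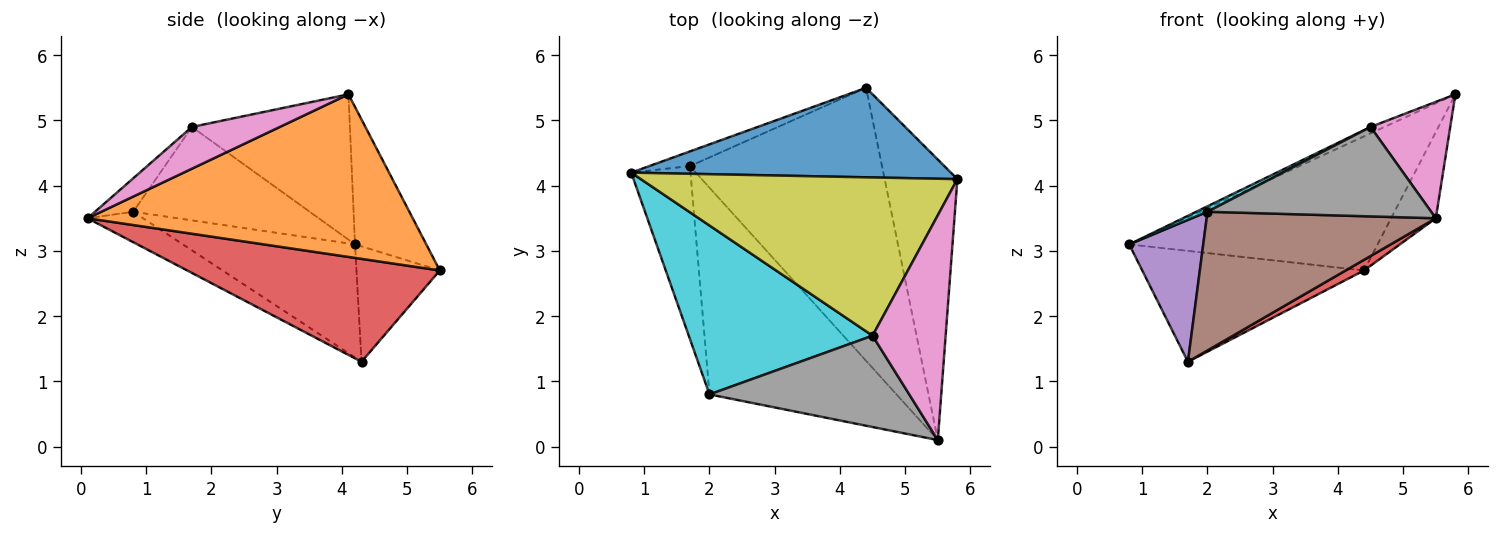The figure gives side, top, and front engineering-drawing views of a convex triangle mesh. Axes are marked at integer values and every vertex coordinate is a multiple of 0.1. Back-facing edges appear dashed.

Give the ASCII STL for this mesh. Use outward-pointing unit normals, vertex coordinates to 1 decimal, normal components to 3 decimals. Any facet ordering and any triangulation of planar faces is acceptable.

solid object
 facet normal -0.232 0.809 0.540
  outer loop
   vertex 4.4 5.5 2.7
   vertex 0.8 4.2 3.1
   vertex 5.8 4.1 5.4
  endloop
 endfacet
 facet normal 0.906 0.124 -0.405
  outer loop
   vertex 4.4 5.5 2.7
   vertex 5.8 4.1 5.4
   vertex 5.5 0.1 3.5
  endloop
 endfacet
 facet normal -0.349 0.929 -0.123
  outer loop
   vertex 1.7 4.3 1.3
   vertex 0.8 4.2 3.1
   vertex 4.4 5.5 2.7
  endloop
 endfacet
 facet normal 0.472 -0.034 -0.881
  outer loop
   vertex 1.7 4.3 1.3
   vertex 4.4 5.5 2.7
   vertex 5.5 0.1 3.5
  endloop
 endfacet
 facet normal -0.828 -0.356 -0.434
  outer loop
   vertex 2.0 0.8 3.6
   vertex 0.8 4.2 3.1
   vertex 1.7 4.3 1.3
  endloop
 endfacet
 facet normal -0.134 -0.552 -0.823
  outer loop
   vertex 2.0 0.8 3.6
   vertex 1.7 4.3 1.3
   vertex 5.5 0.1 3.5
  endloop
 endfacet
 facet normal 0.453 -0.410 0.792
  outer loop
   vertex 4.5 1.7 4.9
   vertex 5.5 0.1 3.5
   vertex 5.8 4.1 5.4
  endloop
 endfacet
 facet normal -0.119 -0.695 0.709
  outer loop
   vertex 4.5 1.7 4.9
   vertex 2.0 0.8 3.6
   vertex 5.5 0.1 3.5
  endloop
 endfacet
 facet normal -0.417 0.037 0.908
  outer loop
   vertex 4.5 1.7 4.9
   vertex 5.8 4.1 5.4
   vertex 0.8 4.2 3.1
  endloop
 endfacet
 facet normal -0.453 -0.029 0.891
  outer loop
   vertex 4.5 1.7 4.9
   vertex 0.8 4.2 3.1
   vertex 2.0 0.8 3.6
  endloop
 endfacet
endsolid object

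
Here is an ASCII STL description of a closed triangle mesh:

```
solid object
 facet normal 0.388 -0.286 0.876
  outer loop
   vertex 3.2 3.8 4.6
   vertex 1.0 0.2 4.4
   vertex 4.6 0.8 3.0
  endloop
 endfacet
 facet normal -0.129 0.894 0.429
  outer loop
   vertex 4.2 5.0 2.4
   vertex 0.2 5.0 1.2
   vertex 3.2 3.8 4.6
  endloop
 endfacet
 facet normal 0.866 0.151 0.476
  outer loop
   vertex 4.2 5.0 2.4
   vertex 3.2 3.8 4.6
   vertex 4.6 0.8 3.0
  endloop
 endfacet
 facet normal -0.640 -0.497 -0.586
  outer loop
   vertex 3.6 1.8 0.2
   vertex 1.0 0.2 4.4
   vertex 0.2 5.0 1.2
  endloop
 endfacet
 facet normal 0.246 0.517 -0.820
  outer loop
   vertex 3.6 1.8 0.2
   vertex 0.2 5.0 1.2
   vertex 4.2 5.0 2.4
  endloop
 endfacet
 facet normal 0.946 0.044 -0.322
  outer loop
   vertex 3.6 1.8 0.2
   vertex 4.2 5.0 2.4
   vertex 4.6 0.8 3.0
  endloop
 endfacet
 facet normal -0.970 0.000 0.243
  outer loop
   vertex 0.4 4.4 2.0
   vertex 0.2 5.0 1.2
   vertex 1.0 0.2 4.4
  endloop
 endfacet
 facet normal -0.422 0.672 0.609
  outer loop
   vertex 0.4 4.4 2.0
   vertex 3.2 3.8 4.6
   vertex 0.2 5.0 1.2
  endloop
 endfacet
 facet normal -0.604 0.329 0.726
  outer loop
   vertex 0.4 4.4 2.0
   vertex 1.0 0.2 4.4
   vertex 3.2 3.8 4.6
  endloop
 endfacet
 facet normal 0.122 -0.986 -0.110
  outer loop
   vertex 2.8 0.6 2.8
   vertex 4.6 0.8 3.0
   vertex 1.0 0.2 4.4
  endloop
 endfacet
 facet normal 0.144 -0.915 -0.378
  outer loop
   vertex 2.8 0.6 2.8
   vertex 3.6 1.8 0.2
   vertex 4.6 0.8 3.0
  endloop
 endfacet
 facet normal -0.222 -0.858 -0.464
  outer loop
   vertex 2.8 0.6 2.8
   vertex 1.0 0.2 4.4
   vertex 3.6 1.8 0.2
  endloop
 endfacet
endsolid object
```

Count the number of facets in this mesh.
12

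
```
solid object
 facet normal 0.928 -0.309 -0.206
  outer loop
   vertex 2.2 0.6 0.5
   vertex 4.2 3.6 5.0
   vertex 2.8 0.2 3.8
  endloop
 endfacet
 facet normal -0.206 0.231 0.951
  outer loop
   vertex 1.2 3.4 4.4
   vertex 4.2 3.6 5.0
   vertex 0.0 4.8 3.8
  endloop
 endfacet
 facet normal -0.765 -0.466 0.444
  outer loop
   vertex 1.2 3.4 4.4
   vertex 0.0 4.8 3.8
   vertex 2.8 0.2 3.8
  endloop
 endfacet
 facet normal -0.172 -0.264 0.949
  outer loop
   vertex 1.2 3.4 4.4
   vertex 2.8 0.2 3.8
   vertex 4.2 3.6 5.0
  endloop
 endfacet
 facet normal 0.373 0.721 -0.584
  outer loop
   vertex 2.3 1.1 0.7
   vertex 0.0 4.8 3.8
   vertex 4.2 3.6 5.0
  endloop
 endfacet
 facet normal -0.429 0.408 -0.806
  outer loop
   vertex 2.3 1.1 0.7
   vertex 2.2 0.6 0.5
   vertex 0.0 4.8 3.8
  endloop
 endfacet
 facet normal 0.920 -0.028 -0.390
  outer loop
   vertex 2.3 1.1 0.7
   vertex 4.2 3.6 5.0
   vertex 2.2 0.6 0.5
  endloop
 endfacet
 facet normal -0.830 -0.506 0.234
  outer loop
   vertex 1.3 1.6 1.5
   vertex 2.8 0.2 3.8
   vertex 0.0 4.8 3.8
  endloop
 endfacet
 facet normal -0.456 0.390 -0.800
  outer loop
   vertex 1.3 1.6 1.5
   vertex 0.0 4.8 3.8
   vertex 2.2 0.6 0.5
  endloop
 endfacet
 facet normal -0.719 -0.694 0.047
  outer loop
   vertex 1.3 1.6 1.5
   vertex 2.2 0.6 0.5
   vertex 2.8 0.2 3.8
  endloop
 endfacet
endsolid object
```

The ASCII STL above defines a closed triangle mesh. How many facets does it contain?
10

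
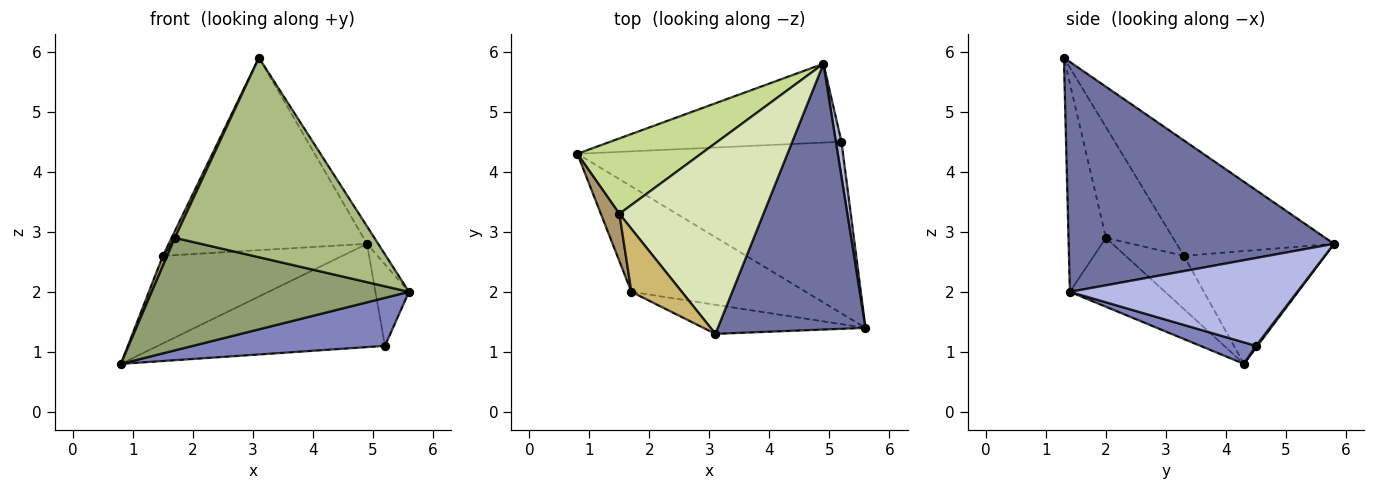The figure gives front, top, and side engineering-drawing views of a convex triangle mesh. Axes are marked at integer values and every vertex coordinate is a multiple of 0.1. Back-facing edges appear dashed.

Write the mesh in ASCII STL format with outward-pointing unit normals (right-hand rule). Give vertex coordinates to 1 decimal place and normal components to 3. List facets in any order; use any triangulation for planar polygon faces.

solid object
 facet normal 0.841 0.036 0.540
  outer loop
   vertex 3.1 1.3 5.9
   vertex 5.6 1.4 2.0
   vertex 4.9 5.8 2.8
  endloop
 endfacet
 facet normal 0.078 -0.269 -0.960
  outer loop
   vertex 5.2 4.5 1.1
   vertex 5.6 1.4 2.0
   vertex 0.8 4.3 0.8
  endloop
 endfacet
 facet normal 0.005 0.795 -0.607
  outer loop
   vertex 5.2 4.5 1.1
   vertex 0.8 4.3 0.8
   vertex 4.9 5.8 2.8
  endloop
 endfacet
 facet normal 0.987 0.146 0.063
  outer loop
   vertex 5.2 4.5 1.1
   vertex 4.9 5.8 2.8
   vertex 5.6 1.4 2.0
  endloop
 endfacet
 facet normal -0.261 -0.705 -0.660
  outer loop
   vertex 1.7 2.0 2.9
   vertex 0.8 4.3 0.8
   vertex 5.6 1.4 2.0
  endloop
 endfacet
 facet normal -0.182 -0.973 -0.142
  outer loop
   vertex 1.7 2.0 2.9
   vertex 5.6 1.4 2.0
   vertex 3.1 1.3 5.9
  endloop
 endfacet
 facet normal -0.512 0.651 0.561
  outer loop
   vertex 1.5 3.3 2.6
   vertex 4.9 5.8 2.8
   vertex 0.8 4.3 0.8
  endloop
 endfacet
 facet normal -0.491 0.619 0.613
  outer loop
   vertex 1.5 3.3 2.6
   vertex 3.1 1.3 5.9
   vertex 4.9 5.8 2.8
  endloop
 endfacet
 facet normal -0.942 -0.069 0.328
  outer loop
   vertex 1.5 3.3 2.6
   vertex 0.8 4.3 0.8
   vertex 1.7 2.0 2.9
  endloop
 endfacet
 facet normal -0.909 -0.044 0.414
  outer loop
   vertex 1.5 3.3 2.6
   vertex 1.7 2.0 2.9
   vertex 3.1 1.3 5.9
  endloop
 endfacet
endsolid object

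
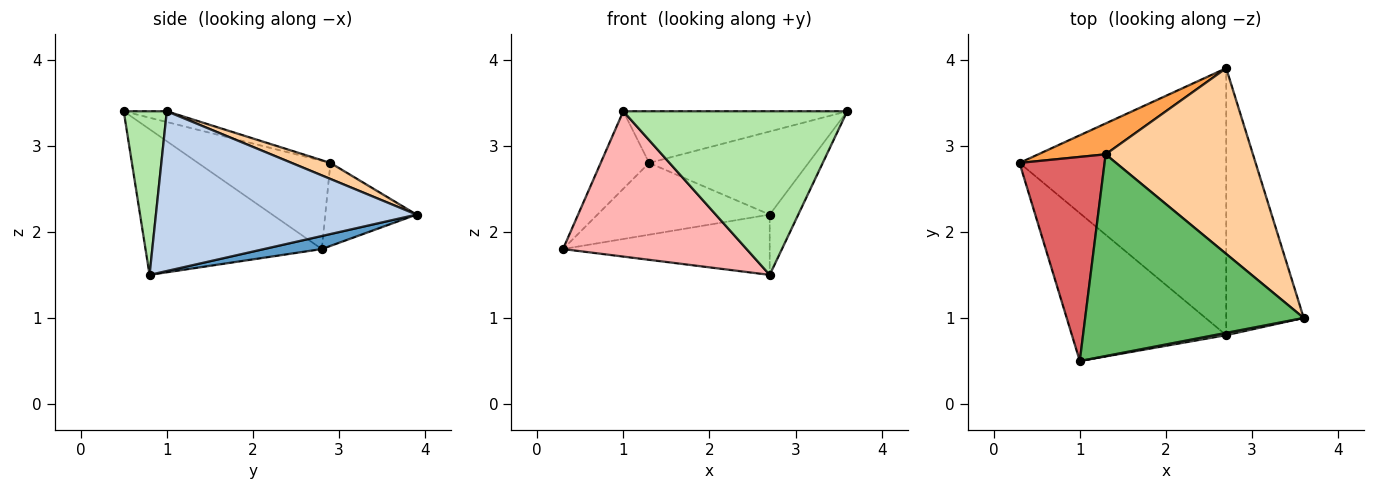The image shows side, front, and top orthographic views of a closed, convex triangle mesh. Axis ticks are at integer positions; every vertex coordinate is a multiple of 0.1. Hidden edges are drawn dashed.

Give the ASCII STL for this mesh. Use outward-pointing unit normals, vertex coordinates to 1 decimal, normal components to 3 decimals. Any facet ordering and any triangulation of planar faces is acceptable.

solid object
 facet normal 0.062 0.220 -0.974
  outer loop
   vertex 2.7 0.8 1.5
   vertex 0.3 2.8 1.8
   vertex 2.7 3.9 2.2
  endloop
 endfacet
 facet normal 0.895 0.098 -0.434
  outer loop
   vertex 2.7 0.8 1.5
   vertex 2.7 3.9 2.2
   vertex 3.6 1.0 3.4
  endloop
 endfacet
 facet normal -0.438 0.826 0.355
  outer loop
   vertex 1.3 2.9 2.8
   vertex 2.7 3.9 2.2
   vertex 0.3 2.8 1.8
  endloop
 endfacet
 facet normal 0.099 0.407 0.908
  outer loop
   vertex 1.3 2.9 2.8
   vertex 3.6 1.0 3.4
   vertex 2.7 3.9 2.2
  endloop
 endfacet
 facet normal -0.048 0.248 0.968
  outer loop
   vertex 1.0 0.5 3.4
   vertex 3.6 1.0 3.4
   vertex 1.3 2.9 2.8
  endloop
 endfacet
 facet normal 0.189 -0.982 0.014
  outer loop
   vertex 1.0 0.5 3.4
   vertex 2.7 0.8 1.5
   vertex 3.6 1.0 3.4
  endloop
 endfacet
 facet normal -0.696 0.255 0.671
  outer loop
   vertex 1.0 0.5 3.4
   vertex 1.3 2.9 2.8
   vertex 0.3 2.8 1.8
  endloop
 endfacet
 facet normal -0.559 -0.581 -0.592
  outer loop
   vertex 1.0 0.5 3.4
   vertex 0.3 2.8 1.8
   vertex 2.7 0.8 1.5
  endloop
 endfacet
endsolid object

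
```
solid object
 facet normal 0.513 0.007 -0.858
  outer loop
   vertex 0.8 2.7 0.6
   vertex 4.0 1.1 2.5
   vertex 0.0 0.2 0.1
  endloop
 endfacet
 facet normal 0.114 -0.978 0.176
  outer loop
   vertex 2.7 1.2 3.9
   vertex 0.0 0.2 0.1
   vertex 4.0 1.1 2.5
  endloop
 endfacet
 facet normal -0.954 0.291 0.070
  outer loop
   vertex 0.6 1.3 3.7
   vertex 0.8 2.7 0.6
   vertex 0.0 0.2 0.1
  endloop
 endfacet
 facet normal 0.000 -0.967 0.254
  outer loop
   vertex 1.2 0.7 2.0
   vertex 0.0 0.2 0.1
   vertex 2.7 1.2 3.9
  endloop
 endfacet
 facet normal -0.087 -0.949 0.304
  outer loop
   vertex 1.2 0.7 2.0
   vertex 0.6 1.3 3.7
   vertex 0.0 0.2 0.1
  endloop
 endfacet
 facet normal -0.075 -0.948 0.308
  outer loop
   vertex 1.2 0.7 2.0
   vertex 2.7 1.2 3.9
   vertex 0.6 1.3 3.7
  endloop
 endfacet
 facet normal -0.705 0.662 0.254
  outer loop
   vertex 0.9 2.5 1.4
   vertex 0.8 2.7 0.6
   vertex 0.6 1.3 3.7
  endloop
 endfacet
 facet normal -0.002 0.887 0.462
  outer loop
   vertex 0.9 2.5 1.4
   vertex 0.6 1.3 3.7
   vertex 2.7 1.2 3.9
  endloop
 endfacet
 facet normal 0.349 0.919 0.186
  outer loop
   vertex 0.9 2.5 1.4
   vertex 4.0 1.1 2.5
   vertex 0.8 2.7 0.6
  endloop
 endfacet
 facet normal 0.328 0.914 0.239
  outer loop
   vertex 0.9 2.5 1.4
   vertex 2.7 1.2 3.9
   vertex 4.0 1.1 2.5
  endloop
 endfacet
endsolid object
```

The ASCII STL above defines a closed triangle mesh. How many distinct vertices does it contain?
7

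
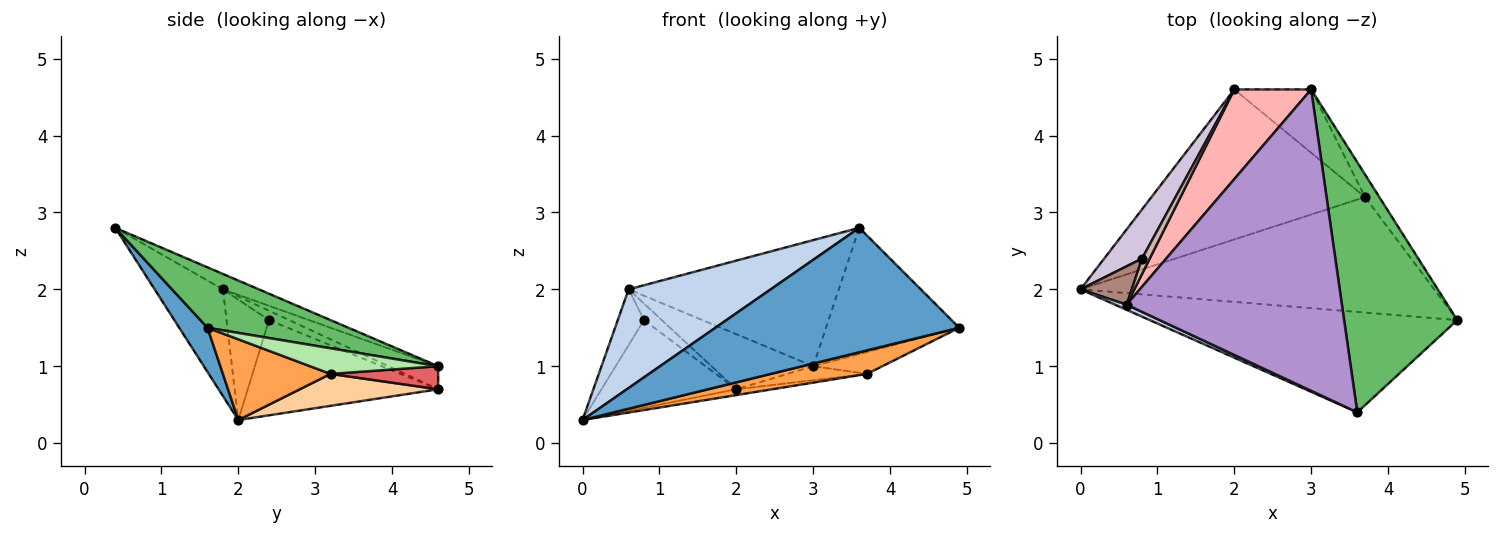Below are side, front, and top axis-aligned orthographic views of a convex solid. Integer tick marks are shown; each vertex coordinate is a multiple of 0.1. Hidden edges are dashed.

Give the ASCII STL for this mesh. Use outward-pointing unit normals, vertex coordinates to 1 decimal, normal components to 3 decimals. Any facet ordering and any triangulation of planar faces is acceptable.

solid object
 facet normal 0.090 -0.775 -0.625
  outer loop
   vertex 3.6 0.4 2.8
   vertex 0.0 2.0 0.3
   vertex 4.9 1.6 1.5
  endloop
 endfacet
 facet normal -0.433 -0.900 0.047
  outer loop
   vertex 0.6 1.8 2.0
   vertex 0.0 2.0 0.3
   vertex 3.6 0.4 2.8
  endloop
 endfacet
 facet normal 0.218 -0.195 -0.956
  outer loop
   vertex 3.7 3.2 0.9
   vertex 4.9 1.6 1.5
   vertex 0.0 2.0 0.3
  endloop
 endfacet
 facet normal 0.148 0.038 -0.988
  outer loop
   vertex 3.7 3.2 0.9
   vertex 0.0 2.0 0.3
   vertex 2.0 4.6 0.7
  endloop
 endfacet
 facet normal 0.430 0.407 0.806
  outer loop
   vertex 3.0 4.6 1.0
   vertex 3.6 0.4 2.8
   vertex 4.9 1.6 1.5
  endloop
 endfacet
 facet normal 0.789 0.426 -0.442
  outer loop
   vertex 3.0 4.6 1.0
   vertex 4.9 1.6 1.5
   vertex 3.7 3.2 0.9
  endloop
 endfacet
 facet normal 0.281 0.207 -0.937
  outer loop
   vertex 3.0 4.6 1.0
   vertex 3.7 3.2 0.9
   vertex 2.0 4.6 0.7
  endloop
 endfacet
 facet normal -0.248 0.507 0.826
  outer loop
   vertex 3.0 4.6 1.0
   vertex 2.0 4.6 0.7
   vertex 0.6 1.8 2.0
  endloop
 endfacet
 facet normal -0.066 0.385 0.921
  outer loop
   vertex 3.0 4.6 1.0
   vertex 0.6 1.8 2.0
   vertex 3.6 0.4 2.8
  endloop
 endfacet
 facet normal -0.776 0.550 0.309
  outer loop
   vertex 0.8 2.4 1.6
   vertex 2.0 4.6 0.7
   vertex 0.0 2.0 0.3
  endloop
 endfacet
 facet normal -0.800 0.494 0.341
  outer loop
   vertex 0.8 2.4 1.6
   vertex 0.0 2.0 0.3
   vertex 0.6 1.8 2.0
  endloop
 endfacet
 facet normal -0.638 0.563 0.525
  outer loop
   vertex 0.8 2.4 1.6
   vertex 0.6 1.8 2.0
   vertex 2.0 4.6 0.7
  endloop
 endfacet
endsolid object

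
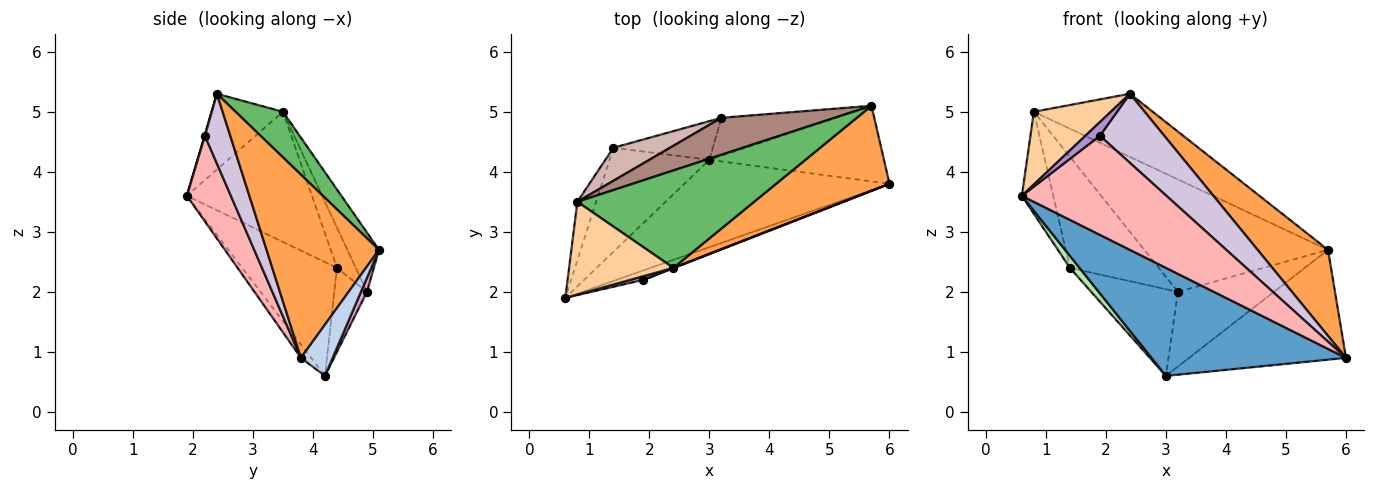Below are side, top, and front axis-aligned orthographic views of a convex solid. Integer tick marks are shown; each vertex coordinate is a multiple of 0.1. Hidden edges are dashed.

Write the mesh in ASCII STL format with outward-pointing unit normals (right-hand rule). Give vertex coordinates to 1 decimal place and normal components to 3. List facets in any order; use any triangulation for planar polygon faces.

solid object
 facet normal -0.041 -0.777 -0.628
  outer loop
   vertex 3.0 4.2 0.6
   vertex 6.0 3.8 0.9
   vertex 0.6 1.9 3.6
  endloop
 endfacet
 facet normal 0.164 0.812 -0.559
  outer loop
   vertex 5.7 5.1 2.7
   vertex 6.0 3.8 0.9
   vertex 3.0 4.2 0.6
  endloop
 endfacet
 facet normal 0.751 -0.470 0.465
  outer loop
   vertex 2.4 2.4 5.3
   vertex 6.0 3.8 0.9
   vertex 5.7 5.1 2.7
  endloop
 endfacet
 facet normal -0.496 -0.536 0.683
  outer loop
   vertex 2.4 2.4 5.3
   vertex 0.8 3.5 5.0
   vertex 0.6 1.9 3.6
  endloop
 endfacet
 facet normal 0.212 0.531 0.820
  outer loop
   vertex 2.4 2.4 5.3
   vertex 5.7 5.1 2.7
   vertex 0.8 3.5 5.0
  endloop
 endfacet
 facet normal -0.749 -0.076 -0.658
  outer loop
   vertex 1.4 4.4 2.4
   vertex 3.0 4.2 0.6
   vertex 0.6 1.9 3.6
  endloop
 endfacet
 facet normal -0.961 0.241 -0.138
  outer loop
   vertex 1.4 4.4 2.4
   vertex 0.6 1.9 3.6
   vertex 0.8 3.5 5.0
  endloop
 endfacet
 facet normal 0.290 -0.953 -0.091
  outer loop
   vertex 1.9 2.2 4.6
   vertex 0.6 1.9 3.6
   vertex 6.0 3.8 0.9
  endloop
 endfacet
 facet normal 0.024 -0.966 0.259
  outer loop
   vertex 1.9 2.2 4.6
   vertex 2.4 2.4 5.3
   vertex 0.6 1.9 3.6
  endloop
 endfacet
 facet normal 0.367 -0.930 0.004
  outer loop
   vertex 1.9 2.2 4.6
   vertex 6.0 3.8 0.9
   vertex 2.4 2.4 5.3
  endloop
 endfacet
 facet normal -0.161 0.937 0.308
  outer loop
   vertex 3.2 4.9 2.0
   vertex 0.8 3.5 5.0
   vertex 5.7 5.1 2.7
  endloop
 endfacet
 facet normal -0.199 0.939 0.279
  outer loop
   vertex 3.2 4.9 2.0
   vertex 1.4 4.4 2.4
   vertex 0.8 3.5 5.0
  endloop
 endfacet
 facet normal 0.056 0.890 -0.453
  outer loop
   vertex 3.2 4.9 2.0
   vertex 5.7 5.1 2.7
   vertex 3.0 4.2 0.6
  endloop
 endfacet
 facet normal -0.325 0.864 -0.385
  outer loop
   vertex 3.2 4.9 2.0
   vertex 3.0 4.2 0.6
   vertex 1.4 4.4 2.4
  endloop
 endfacet
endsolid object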